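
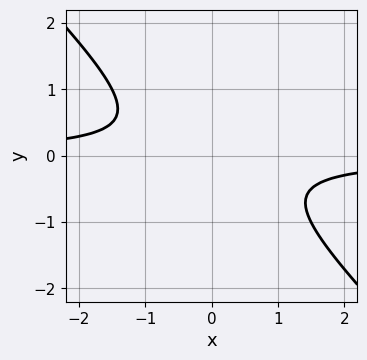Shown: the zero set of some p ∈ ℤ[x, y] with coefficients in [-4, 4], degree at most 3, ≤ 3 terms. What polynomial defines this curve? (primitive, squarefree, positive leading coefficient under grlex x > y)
First, degree: a generic line meets the curve in up to 2 points, so deg p = 2.
Then, observable constraints: the curve avoids every integer x-axis point in the box; it misses every integer gridline on the y-axis.
Finally, the integer polynomial consistent with all of this is the stated p.

2*x*y + 2*y^2 + 1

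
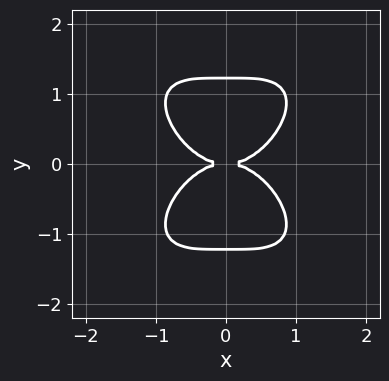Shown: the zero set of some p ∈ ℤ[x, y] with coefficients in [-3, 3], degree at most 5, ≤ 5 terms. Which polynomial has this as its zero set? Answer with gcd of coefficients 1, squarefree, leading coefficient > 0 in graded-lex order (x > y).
The degree is 4 — a generic line meets the curve in up to 4 points.
Symmetries: it's symmetric under y → −y, forcing even powers of y; it's symmetric under x → −x, forcing even powers of x.
From the visible intercepts: one y-axis crossing is at y = 0; it meets the x-axis at x = 0 (among the integer gridlines).
Fitting integer coefficients to these (and the overall shape) gives p.

2*x^4 + 2*y^4 - 3*y^2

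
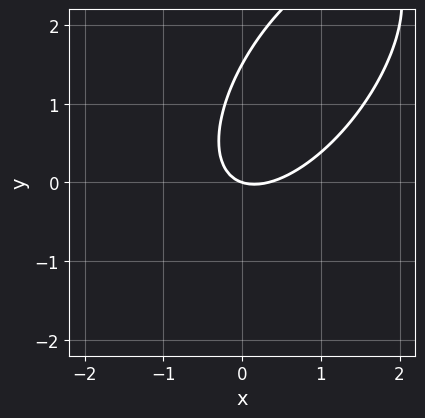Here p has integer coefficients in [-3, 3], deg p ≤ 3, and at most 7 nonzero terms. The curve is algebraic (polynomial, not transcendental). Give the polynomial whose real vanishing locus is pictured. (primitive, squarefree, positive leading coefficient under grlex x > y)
3*x^2 - 3*x*y + 2*y^2 - x - 3*y

deg p = 2.
From the axis intercepts and sections: it meets the y-axis at y = 0 (among the integer gridlines); one x-axis crossing is at x = 0.
Together with the visible shape, these determine p as stated.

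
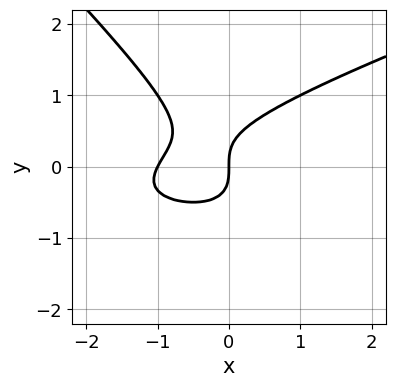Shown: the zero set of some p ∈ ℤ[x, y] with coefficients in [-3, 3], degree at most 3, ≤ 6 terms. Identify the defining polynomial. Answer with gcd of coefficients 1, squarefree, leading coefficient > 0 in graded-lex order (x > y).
x^2*y - 2*x*y^2 - 3*y^3 + 2*x^2 + 2*x

First, the degree is 3 — the shape is more complex than any degree-2 curve.
Then, from the visible intercepts: among the integer gridlines, it crosses the x-axis at x ∈ {-1, 0}; it crosses the y-axis at the gridline y = 0.
Finally, these observations pin down the coefficients.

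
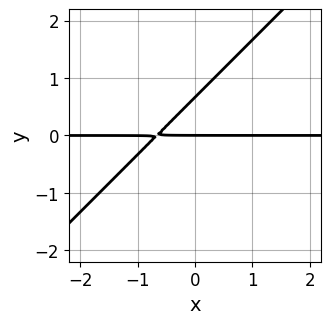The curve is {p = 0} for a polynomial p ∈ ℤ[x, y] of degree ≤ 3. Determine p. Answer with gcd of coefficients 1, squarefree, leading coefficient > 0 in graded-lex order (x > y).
1. Degree: no degree-1 curve has this shape, so deg p = 2.
2. Reading off the gridlines: the visible x-axis segment lies entirely on the curve; it crosses the y-axis at the gridline y = 0.
3. Solving for integer coefficients yields p as stated.

3*x*y - 3*y^2 + 2*y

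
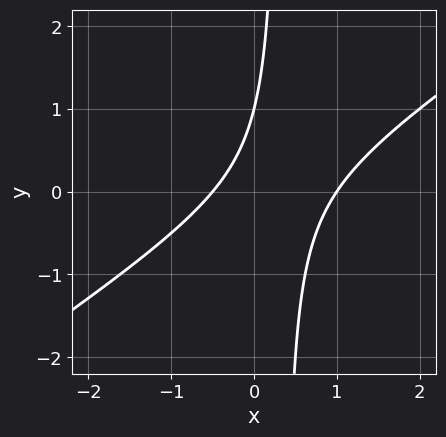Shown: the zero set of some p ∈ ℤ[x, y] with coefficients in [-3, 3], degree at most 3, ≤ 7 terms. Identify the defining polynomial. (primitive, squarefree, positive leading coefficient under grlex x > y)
2*x^2 - 3*x*y - x + y - 1

(a) Degree: no degree-1 curve has this shape, so deg p = 2.
(b) Checking where it meets the axes: it crosses the x-axis at the gridline x = 1; it crosses the y-axis at the gridline y = 1.
(c) Putting this together gives p.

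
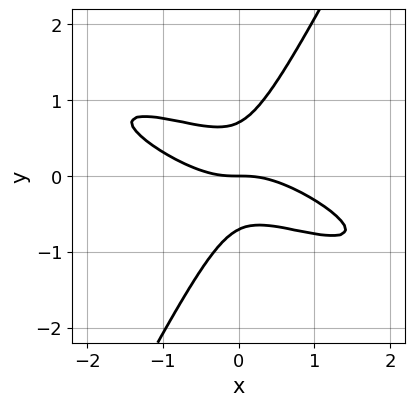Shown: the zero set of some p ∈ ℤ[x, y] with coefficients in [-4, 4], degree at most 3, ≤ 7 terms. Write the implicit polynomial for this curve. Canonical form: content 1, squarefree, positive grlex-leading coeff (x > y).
x^3 + 3*x^2*y + 2*x*y^2 - 2*y^3 + y

First, deg p = 3. A generic line meets the curve in up to 3 points.
Then, checking where it meets the axes: it meets the y-axis at y = 0 (among the integer gridlines); it crosses the x-axis at the gridline x = 0.
Finally, the integer polynomial consistent with all of this is the stated p.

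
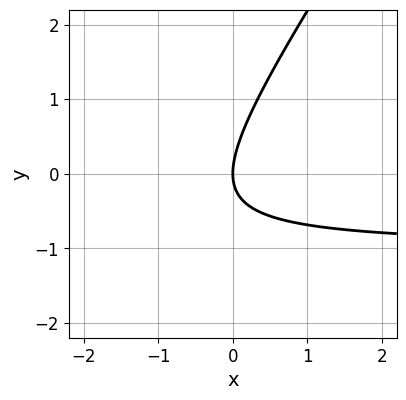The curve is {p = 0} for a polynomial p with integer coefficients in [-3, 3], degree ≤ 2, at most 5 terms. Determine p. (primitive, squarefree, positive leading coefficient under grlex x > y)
3*x*y - 2*y^2 + 3*x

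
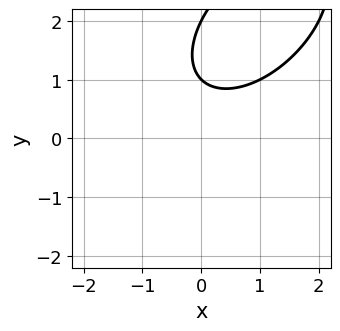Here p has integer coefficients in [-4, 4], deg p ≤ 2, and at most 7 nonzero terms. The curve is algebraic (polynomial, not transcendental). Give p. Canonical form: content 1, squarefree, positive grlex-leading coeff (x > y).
x^2 - x*y + y^2 - 3*y + 2

1. The degree is 2 — a generic line meets the curve in up to 2 points.
2. From the visible intercepts: the y-axis gridline crossings are at y ∈ {1, 2}; no x-intercept at any integer in the box.
3. Putting this together gives p.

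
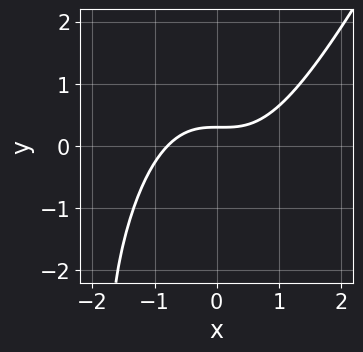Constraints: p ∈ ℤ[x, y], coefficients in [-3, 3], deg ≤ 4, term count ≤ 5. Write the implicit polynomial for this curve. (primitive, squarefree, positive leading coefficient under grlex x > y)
2*x^3 - x^2*y - y^2 - 3*y + 1

The degree is 3 — a generic line meets the curve in up to 3 points.
The integer polynomial consistent with all of this is the stated p.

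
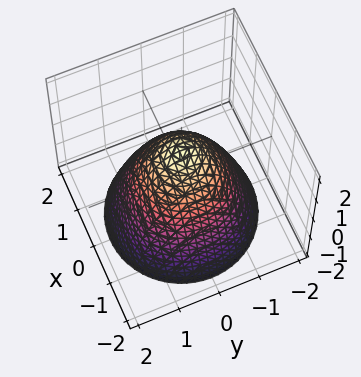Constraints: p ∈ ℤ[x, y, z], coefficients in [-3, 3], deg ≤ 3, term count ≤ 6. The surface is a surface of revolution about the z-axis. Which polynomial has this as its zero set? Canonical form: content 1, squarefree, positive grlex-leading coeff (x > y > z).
x^2 + y^2 + z - 1

First, deg p = 2. A generic line meets the surface in up to 2 points.
Next, symmetries: the z-axis is an axis of rotation, so x and y enter only as x² + y².
Then, from the axis intercepts and sections: among the integer gridlines, it crosses the y-axis at y ∈ {-1, 1}; among the integer gridlines, it crosses the x-axis at x ∈ {-1, 1}.
Finally, solving for integer coefficients yields p as stated. Check: (0, 0, 1) on the z-axis lies on the surface, and p(0, 0, 1) = 0. ✓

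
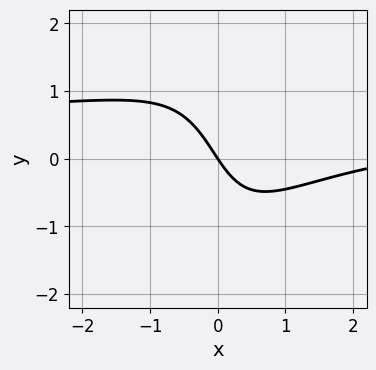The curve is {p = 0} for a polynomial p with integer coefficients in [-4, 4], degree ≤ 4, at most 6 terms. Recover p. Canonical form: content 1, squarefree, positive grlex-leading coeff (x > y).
2*x^2*y - x*y^2 - x^2 + 3*x + 2*y

(a) Degree: the shape is more complex than any degree-2 curve, so deg p = 3.
(b) From the axis intercepts and sections: it meets the x-axis at x = 0 (among the integer gridlines); one y-axis crossing is at y = 0.
(c) Fitting integer coefficients to these (and the overall shape) gives p.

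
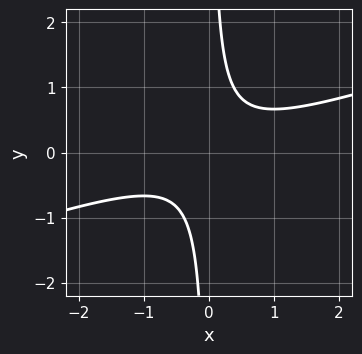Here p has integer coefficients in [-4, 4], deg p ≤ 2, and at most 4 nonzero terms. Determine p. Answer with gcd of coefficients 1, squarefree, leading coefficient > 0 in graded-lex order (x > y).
1. deg p = 2. No degree-1 curve has this shape.
2. Checking where it meets the axes: it misses every integer gridline on the x-axis; no y-intercept at any integer in the box.
3. Putting this together gives p.

x^2 - 3*x*y + 1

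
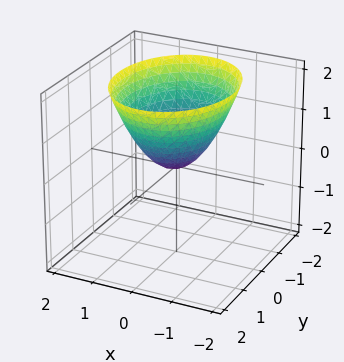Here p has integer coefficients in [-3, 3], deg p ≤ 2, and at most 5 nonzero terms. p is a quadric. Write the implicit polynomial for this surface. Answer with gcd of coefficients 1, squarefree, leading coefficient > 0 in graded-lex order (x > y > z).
First, degree: a paraboloid; a quadric, so deg p = 2.
Then, symmetries: the x ↦ −x reflection is a symmetry, so x appears only in even powers; it's symmetric under y → −y, forcing even powers of y.
Next, reading off the gridlines: it crosses the z-axis at the gridline z = 0; it meets the y-axis at y = 0 (among the integer gridlines).
Finally, solving for integer coefficients yields p as stated.

3*x^2 + 2*y^2 - 3*z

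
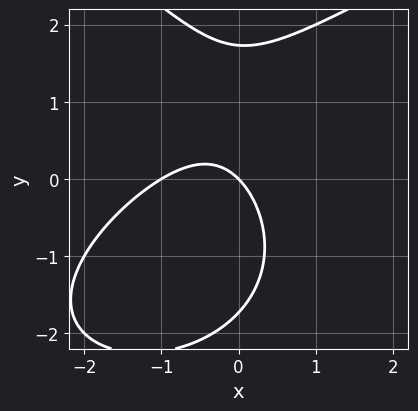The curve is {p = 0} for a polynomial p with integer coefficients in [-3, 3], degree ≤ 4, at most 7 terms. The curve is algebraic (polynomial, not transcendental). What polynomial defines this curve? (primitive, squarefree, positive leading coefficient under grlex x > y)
y^3 - 3*x^2 + 2*x*y - 3*x - 3*y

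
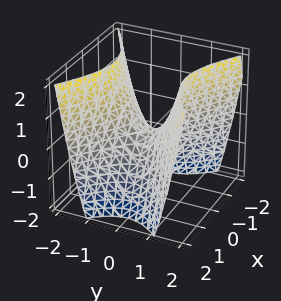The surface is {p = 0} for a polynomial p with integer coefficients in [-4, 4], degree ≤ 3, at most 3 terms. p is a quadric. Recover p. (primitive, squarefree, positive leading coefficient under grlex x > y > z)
(a) The degree is 2 — a saddle surface; a quadric.
(b) Symmetries: it's symmetric under y → −y, forcing even powers of y; mirror symmetry x ↦ −x ⇒ only even powers of x.
(c) Checking where it meets the axes: it meets the x-axis at x = 0 (among the integer gridlines); one y-axis crossing is at y = 0; it meets the z-axis at z = 0 (among the integer gridlines).
(d) These observations pin down the coefficients.

2*x^2 - 3*y^2 + 2*z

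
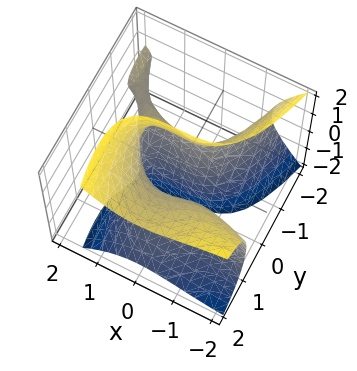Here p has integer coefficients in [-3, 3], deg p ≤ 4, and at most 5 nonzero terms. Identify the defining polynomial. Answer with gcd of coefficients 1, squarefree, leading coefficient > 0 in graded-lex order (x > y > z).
First, deg p = 3. No degree-2 surface has this shape.
Then, checking where it meets the axes: it crosses the x-axis at the gridline x = 1; it misses every integer gridline on the z-axis.
Finally, matching integer coefficients to the picture gives p.

x^3 + 2*x^2*y - 2*y*z^2 + 2*y^2 - 1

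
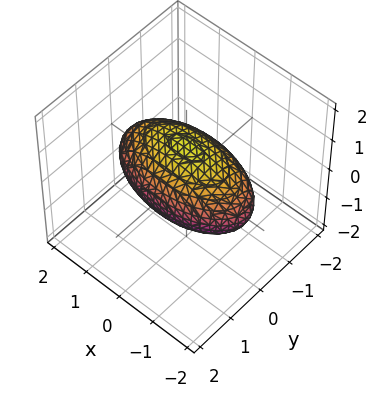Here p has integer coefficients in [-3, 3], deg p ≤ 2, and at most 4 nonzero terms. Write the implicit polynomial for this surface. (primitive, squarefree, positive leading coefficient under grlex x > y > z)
(a) The degree is 2 — bounded and convex; a quadric.
(b) Symmetries: it's symmetric under z → −z, forcing even powers of z; the y ↦ −y reflection is a symmetry, so y appears only in even powers; mirror symmetry x ↦ −x ⇒ only even powers of x.
(c) Reading off the gridlines: among the integer gridlines, it crosses the y-axis at y ∈ {-1, 1}; the z-axis gridline crossings are at z ∈ {-1, 1}.
(d) Assembling these constraints gives the stated polynomial.

x^2 + 3*y^2 + 3*z^2 - 3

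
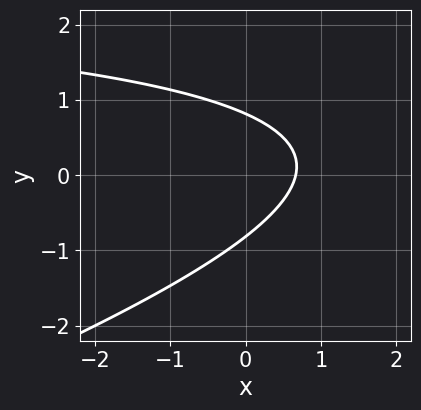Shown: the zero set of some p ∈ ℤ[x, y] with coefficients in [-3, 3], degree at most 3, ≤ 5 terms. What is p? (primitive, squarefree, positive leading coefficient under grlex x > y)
(a) The degree is 2 — no degree-1 curve has this shape.
(b) The integer polynomial consistent with all of this is the stated p.

x*y - 3*y^2 - 3*x + 2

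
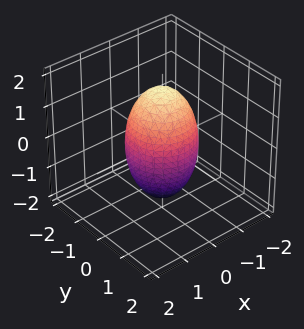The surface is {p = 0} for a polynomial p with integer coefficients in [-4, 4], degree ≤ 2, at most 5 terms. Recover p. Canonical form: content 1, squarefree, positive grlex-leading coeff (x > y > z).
3*x^2 + 3*y^2 + z^2 - 3

The degree is 2 — a closed, bounded, convex surface; a quadric.
Symmetry: every cross-section ⟂ z is a circle, so x, y appear only via x² + y²; mirror symmetry z ↦ −z ⇒ only even powers of z.
From the axis intercepts and sections: the x-axis gridline crossings are at x ∈ {-1, 1}; a circular section at z = -1 has radius between 0 and 1.
The integer polynomial consistent with all of this is the stated p. Check: (0, -1, 0) on the y-axis lies on the surface, and p(0, -1, 0) = 0. ✓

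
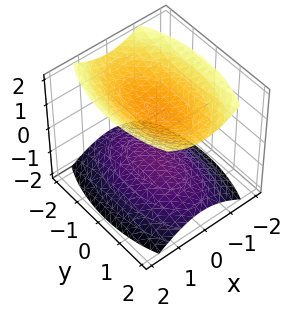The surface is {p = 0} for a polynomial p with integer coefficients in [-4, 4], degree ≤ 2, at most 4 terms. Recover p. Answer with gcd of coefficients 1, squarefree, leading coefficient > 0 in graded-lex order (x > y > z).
3*x^2 + y^2 - 3*z^2 + 3

The picture has 2 separate pieces. They look like related sheets of one shape, so recover p as a whole.
The degree is 2 — two separate bowl-shaped sheets opening away from each other; a quadric.
Symmetries: it's symmetric under y → −y, forcing even powers of y; it's symmetric under z → −z, forcing even powers of z; it's symmetric under x → −x, forcing even powers of x.
Reading off the gridlines: no x-intercept at any integer in the box; no y-intercept at any integer in the box; among the integer gridlines, it crosses the z-axis at z ∈ {-1, 1}.
The integer polynomial consistent with all of this is the stated p.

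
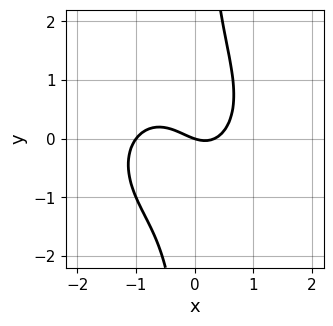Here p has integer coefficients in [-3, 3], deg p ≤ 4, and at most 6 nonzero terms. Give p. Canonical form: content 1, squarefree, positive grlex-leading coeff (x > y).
(a) deg p = 3. A generic line meets the curve in up to 3 points.
(b) From the visible intercepts: the x-axis gridline crossings are at x ∈ {-1, 0}; one y-axis crossing is at y = 0.
(c) The integer polynomial consistent with all of this is the stated p.

3*x^3 + 3*x*y^2 + 2*x^2 - x - 3*y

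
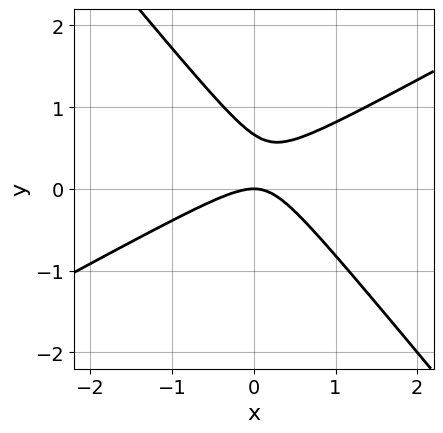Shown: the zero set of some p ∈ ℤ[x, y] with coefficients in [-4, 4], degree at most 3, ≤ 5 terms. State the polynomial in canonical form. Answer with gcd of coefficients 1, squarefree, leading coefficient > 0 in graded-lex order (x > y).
2*x^2 - 2*x*y - 3*y^2 + 2*y

First, deg p = 2.
Next, from the axis intercepts and sections: it meets the x-axis at x = 0 (among the integer gridlines); one y-axis crossing is at y = 0.
Finally, these observations pin down the coefficients.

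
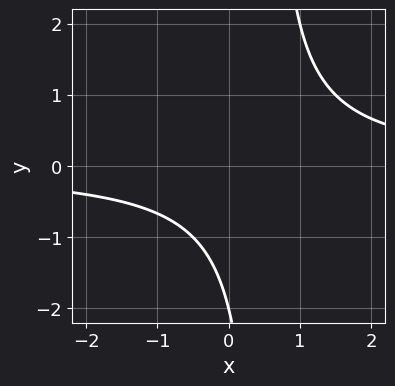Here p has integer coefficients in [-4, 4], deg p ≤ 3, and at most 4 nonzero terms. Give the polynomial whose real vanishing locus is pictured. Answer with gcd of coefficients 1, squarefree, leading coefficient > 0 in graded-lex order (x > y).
1. Degree: a generic line meets the curve in up to 2 points, so deg p = 2.
2. Against the integer gridlines: it misses every integer gridline on the x-axis; it crosses the y-axis at the gridline y = -2.
3. Assembling these constraints gives the stated polynomial.

2*x*y - y - 2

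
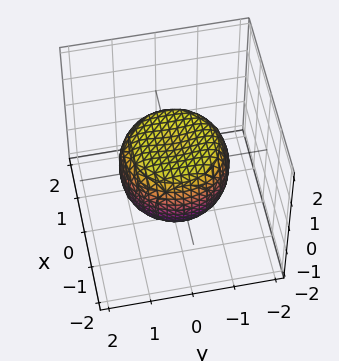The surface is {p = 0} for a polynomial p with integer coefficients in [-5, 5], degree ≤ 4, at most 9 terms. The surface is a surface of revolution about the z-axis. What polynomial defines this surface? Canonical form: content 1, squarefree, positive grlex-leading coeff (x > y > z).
2*x^4 + 4*x^2*y^2 + 2*y^4 - 2*x^2 - 2*y^2 + 3*z^2 - 2

(a) deg p = 4. The shape is more complex than any degree-3 surface.
(b) Symmetries: rotational symmetry about the z-axis ⇒ p depends on x, y only through x² + y².
(c) Observable constraints: a circular section at z = 0 has radius between 1 and 2.
(d) The integer polynomial consistent with all of this is the stated p.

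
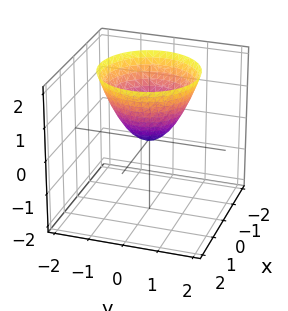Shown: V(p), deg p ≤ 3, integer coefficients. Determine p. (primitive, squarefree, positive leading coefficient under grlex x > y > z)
x^2 + y^2 - z

1. Degree: a single bowl opening along one axis; a quadric, so deg p = 2.
2. Symmetries: rotational symmetry about the z-axis ⇒ p depends on x, y only through x² + y².
3. From the visible intercepts: one z-axis crossing is at z = 0; it crosses the y-axis at the gridline y = 0.
4. These observations pin down the coefficients.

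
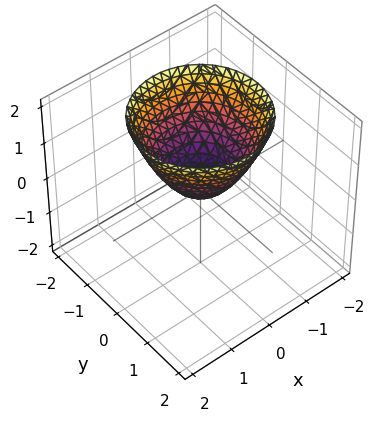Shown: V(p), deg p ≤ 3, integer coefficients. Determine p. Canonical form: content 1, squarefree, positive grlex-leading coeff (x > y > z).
x^2 + y^2 - z

First, deg p = 2. A paraboloid; a quadric.
Then, symmetries: the z-axis is an axis of rotation, so x and y enter only as x² + y².
Next, from the visible intercepts: a circular section at z = 2 has radius between 1 and 2; it meets the z-axis at z = 0 (among the integer gridlines); it crosses the y-axis at the gridline y = 0.
Finally, the integer polynomial consistent with all of this is the stated p.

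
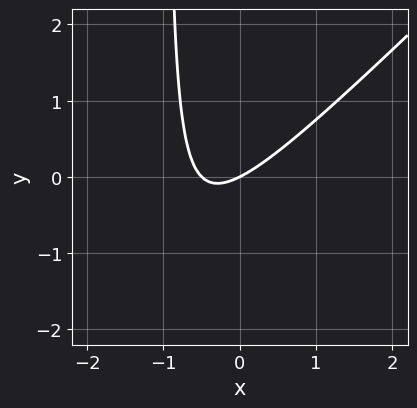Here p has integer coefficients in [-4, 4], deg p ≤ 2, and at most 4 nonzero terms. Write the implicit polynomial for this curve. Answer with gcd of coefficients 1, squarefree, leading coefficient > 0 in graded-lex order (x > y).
2*x^2 - 2*x*y + x - 2*y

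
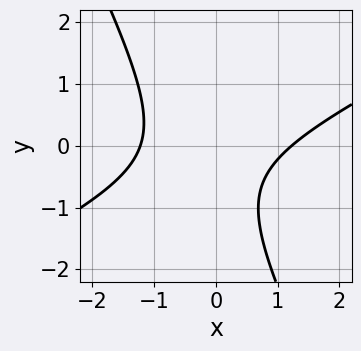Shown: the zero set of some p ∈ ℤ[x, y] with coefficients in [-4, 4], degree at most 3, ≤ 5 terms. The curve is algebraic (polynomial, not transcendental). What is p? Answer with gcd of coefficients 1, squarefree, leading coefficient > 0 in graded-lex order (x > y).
2*x^2 - 3*x*y - 2*y^2 - 2*y - 3

1. Degree: the shape is more complex than any degree-1 curve, so deg p = 2.
2. From the axis intercepts and sections: it misses every integer gridline on the y-axis.
3. These observations pin down the coefficients.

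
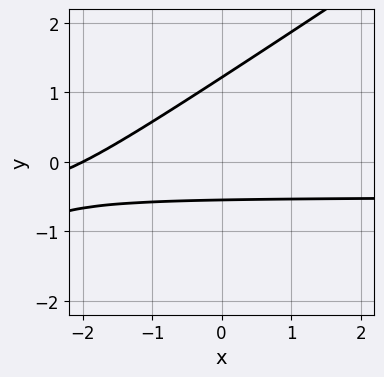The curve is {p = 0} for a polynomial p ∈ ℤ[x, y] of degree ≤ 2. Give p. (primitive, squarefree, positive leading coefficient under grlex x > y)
1. The degree is 2 — a generic line meets the curve in up to 2 points.
2. From the axis intercepts and sections: it meets the x-axis at x = -2 (among the integer gridlines).
3. Putting this together gives p.

2*x*y - 3*y^2 + x + 2*y + 2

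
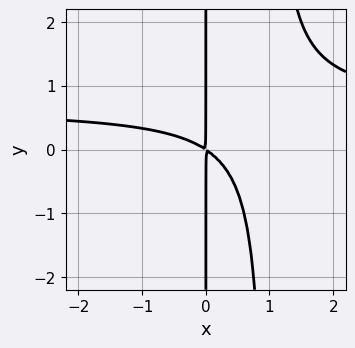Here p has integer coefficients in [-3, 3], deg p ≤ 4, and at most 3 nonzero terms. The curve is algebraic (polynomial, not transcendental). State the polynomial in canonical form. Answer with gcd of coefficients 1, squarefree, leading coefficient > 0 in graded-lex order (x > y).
(a) The degree is 3 — the shape is more complex than any degree-2 curve.
(b) Checking where it meets the axes: every point of the y-axis in the box is on the curve.
(c) Matching integer coefficients to the picture gives p.

3*x^2*y - 2*x^2 - 3*x*y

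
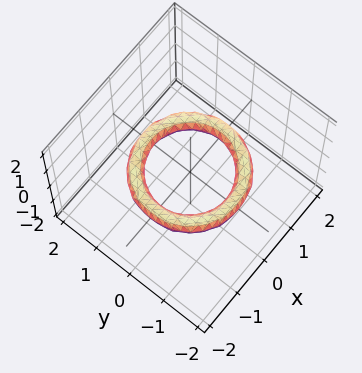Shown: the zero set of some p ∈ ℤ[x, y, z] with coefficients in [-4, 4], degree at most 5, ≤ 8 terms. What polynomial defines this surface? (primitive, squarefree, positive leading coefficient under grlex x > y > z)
x^4 + 2*x^2*y^2 + y^4 - 3*x^2 - 3*y^2 + 3*z^2 + 2

First, degree: the shape is more complex than any degree-3 surface, so deg p = 4.
Then, symmetry: the surface is invariant under rotation about z: p = q(x² + y², z).
Then, reading off the gridlines: among the integer gridlines, it crosses the x-axis at x ∈ {-1, 1}; the surface avoids every integer z-axis point in the box; the y-axis gridline crossings are at y ∈ {-1, 1}; a circular section at z = 0 has radius exactly 1.
Finally, matching integer coefficients to the picture gives p.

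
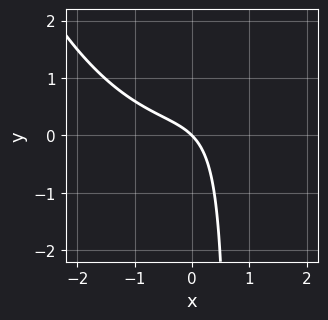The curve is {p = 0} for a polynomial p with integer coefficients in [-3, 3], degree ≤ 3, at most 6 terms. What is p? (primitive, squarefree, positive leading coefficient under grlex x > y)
(a) The degree is 3 — the shape is more complex than any degree-2 curve.
(b) Reading off the gridlines: it crosses the y-axis at the gridline y = 0; one x-axis crossing is at x = 0.
(c) The integer polynomial consistent with all of this is the stated p.

x^3 - 3*x*y + 2*x + 2*y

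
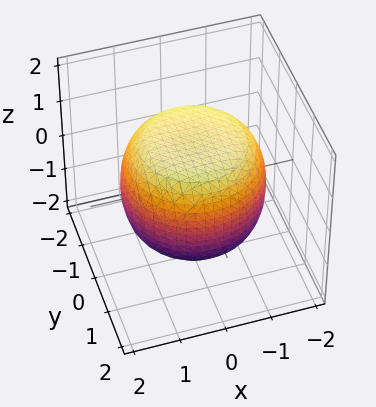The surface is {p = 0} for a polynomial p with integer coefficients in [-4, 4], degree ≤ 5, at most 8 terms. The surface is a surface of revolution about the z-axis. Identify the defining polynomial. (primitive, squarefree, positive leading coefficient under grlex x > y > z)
x^4 + 2*x^2*y^2 + y^4 - x^2 - y^2 + 2*z^2 - 3

(a) deg p = 4.
(b) By symmetry, every cross-section ⟂ z is a circle, so x, y appear only via x² + y².
(c) Checking where it meets the axes: a circular section at z = -1 has radius between 1 and 2.
(d) Together with the visible shape, these determine p as stated.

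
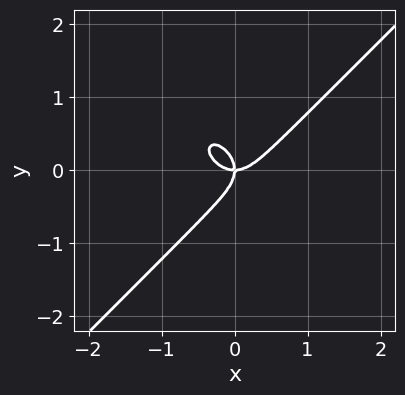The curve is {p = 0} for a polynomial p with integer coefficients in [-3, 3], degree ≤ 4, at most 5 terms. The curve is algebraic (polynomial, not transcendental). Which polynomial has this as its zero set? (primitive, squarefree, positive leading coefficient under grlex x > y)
3*x^3 - 3*y^3 - 2*x*y

deg p = 3.
From the visible intercepts: it meets the y-axis at y = 0 (among the integer gridlines); it meets the x-axis at x = 0 (among the integer gridlines).
Assembling these constraints gives the stated polynomial.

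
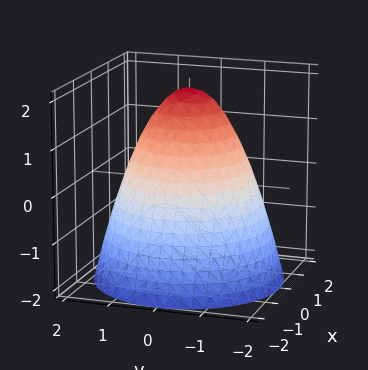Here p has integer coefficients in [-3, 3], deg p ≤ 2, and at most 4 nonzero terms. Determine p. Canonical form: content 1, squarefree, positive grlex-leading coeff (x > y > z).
x^2 + y^2 + z - 2

1. deg p = 2. No degree-1 surface has this shape.
2. By symmetry, the z-axis is an axis of rotation, so x and y enter only as x² + y².
3. Checking where it meets the axes: one z-axis crossing is at z = 2; a circular section at z = 1 has radius exactly 1.
4. Fitting integer coefficients to these (and the overall shape) gives p.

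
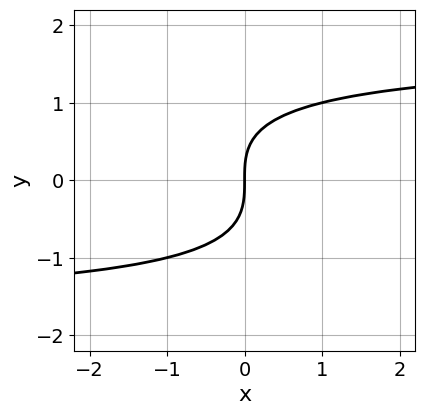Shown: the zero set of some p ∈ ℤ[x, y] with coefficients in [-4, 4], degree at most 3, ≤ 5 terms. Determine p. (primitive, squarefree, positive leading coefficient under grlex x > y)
x*y^2 + 2*y^3 - 3*x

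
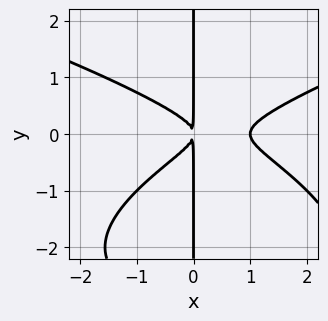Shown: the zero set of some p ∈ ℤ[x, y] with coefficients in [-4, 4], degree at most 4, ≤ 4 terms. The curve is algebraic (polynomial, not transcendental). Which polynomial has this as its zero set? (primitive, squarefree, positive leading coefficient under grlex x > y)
x*y^3 - x^3 + 3*x*y^2 + x^2

(a) The degree is 4 — a generic line meets the curve in up to 4 points.
(b) Observable constraints: it crosses the x-axis at the gridline x = 1; the visible y-axis segment lies entirely on the curve.
(c) Matching integer coefficients to the picture gives p.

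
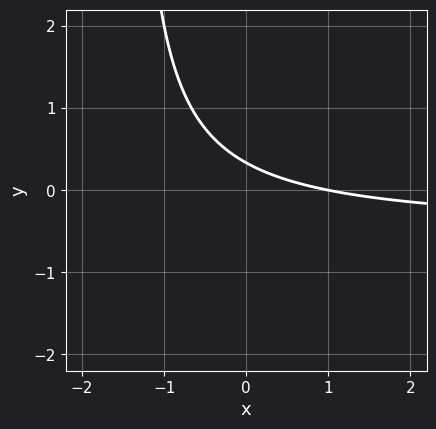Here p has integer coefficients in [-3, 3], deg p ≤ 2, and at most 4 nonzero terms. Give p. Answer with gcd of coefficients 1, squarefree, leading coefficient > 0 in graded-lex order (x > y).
deg p = 2. No degree-1 curve has this shape.
Against the integer gridlines: it meets the x-axis at x = 1 (among the integer gridlines).
Putting this together gives p.

2*x*y + x + 3*y - 1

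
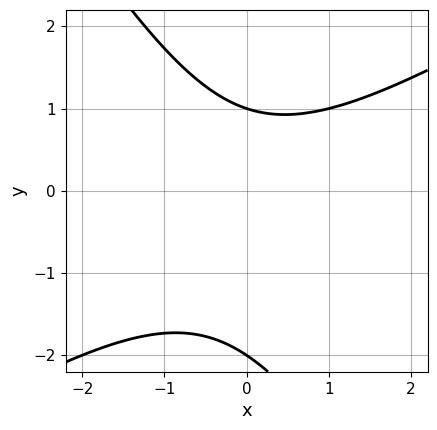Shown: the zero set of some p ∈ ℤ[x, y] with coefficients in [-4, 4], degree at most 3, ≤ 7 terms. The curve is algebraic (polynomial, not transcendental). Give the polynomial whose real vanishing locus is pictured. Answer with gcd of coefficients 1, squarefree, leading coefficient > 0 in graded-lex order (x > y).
First, the degree is 2 — the shape is more complex than any degree-1 curve.
Then, against the integer gridlines: among the integer gridlines, it crosses the y-axis at y ∈ {-2, 1}; no x-intercept at any integer in the box.
Finally, these observations pin down the coefficients.

x^2 - x*y - y^2 - y + 2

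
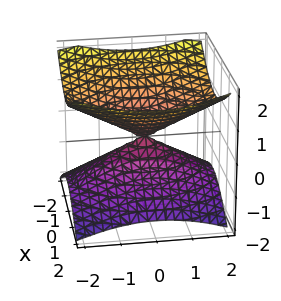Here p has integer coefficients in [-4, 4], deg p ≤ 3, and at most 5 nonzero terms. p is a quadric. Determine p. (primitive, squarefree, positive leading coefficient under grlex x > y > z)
First, degree: a double cone through the origin; a quadric, so deg p = 2.
Then, symmetries: it's symmetric under x → −x, forcing even powers of x; mirror symmetry y ↦ −y ⇒ only even powers of y; mirror symmetry z ↦ −z ⇒ only even powers of z.
Next, reading off the gridlines: it meets the z-axis at z = 0 (among the integer gridlines); one y-axis crossing is at y = 0.
Finally, together with the visible shape, these determine p as stated.

2*x^2 + y^2 - 3*z^2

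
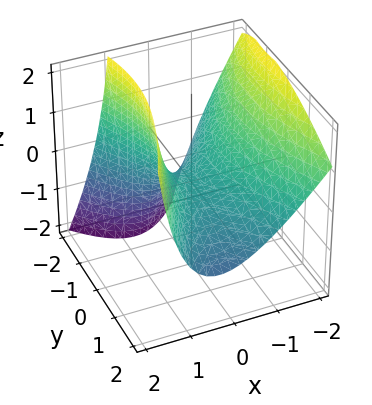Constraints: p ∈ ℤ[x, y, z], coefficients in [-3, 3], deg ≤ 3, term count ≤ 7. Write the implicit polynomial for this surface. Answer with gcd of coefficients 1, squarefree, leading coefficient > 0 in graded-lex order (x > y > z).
3*x^2 + 2*x*z - y^2 - y*z - 3*z

First, deg p = 2. A generic line meets the surface in up to 2 points.
Next, checking where it meets the axes: it meets the x-axis at x = 0 (among the integer gridlines); it meets the y-axis at y = 0 (among the integer gridlines).
Finally, the integer polynomial consistent with all of this is the stated p.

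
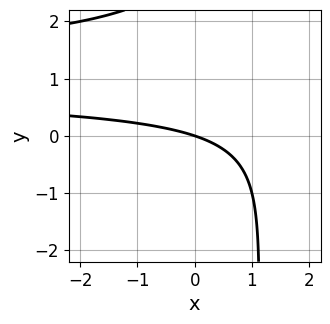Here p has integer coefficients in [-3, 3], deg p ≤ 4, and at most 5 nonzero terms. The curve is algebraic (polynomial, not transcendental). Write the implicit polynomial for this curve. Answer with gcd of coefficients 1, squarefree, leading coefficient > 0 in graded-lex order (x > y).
First, deg p = 3. The shape is more complex than any degree-2 curve.
Next, against the integer gridlines: one y-axis crossing is at y = 0; it crosses the x-axis at the gridline x = 0.
Finally, the integer polynomial consistent with all of this is the stated p.

x*y^2 - 2*x*y - y^2 + x + 3*y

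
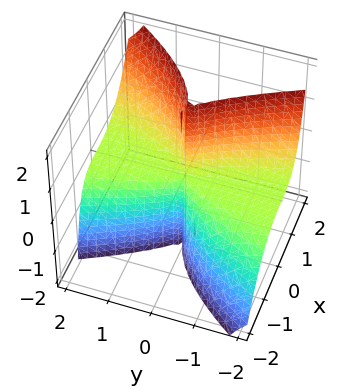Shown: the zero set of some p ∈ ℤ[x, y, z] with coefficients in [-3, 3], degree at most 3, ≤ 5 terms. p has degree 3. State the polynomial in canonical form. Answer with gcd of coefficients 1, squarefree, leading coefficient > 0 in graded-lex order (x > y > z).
3*x^3 - 2*x*y*z - 2*y^2*z

First, deg p = 3. No degree-2 surface has this shape.
Then, from the visible intercepts: it crosses the x-axis at the gridline x = 0; the visible y-axis segment lies entirely on the surface.
Finally, assembling these constraints gives the stated polynomial. Check: (0, 0, 2) on the z-axis lies on the surface, and p(0, 0, 2) = 0. ✓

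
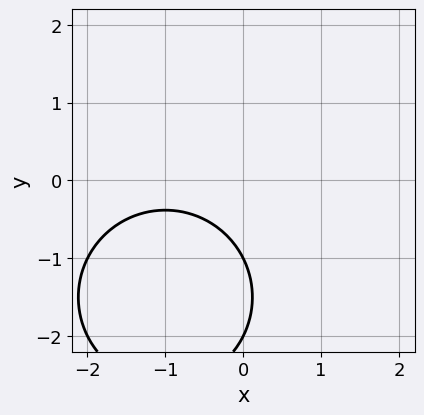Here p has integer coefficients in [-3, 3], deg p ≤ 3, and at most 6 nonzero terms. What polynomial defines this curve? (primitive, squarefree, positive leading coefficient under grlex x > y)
x^2 + y^2 + 2*x + 3*y + 2

(a) Degree: the shape is more complex than any degree-1 curve, so deg p = 2.
(b) From the axis intercepts and sections: the curve avoids every integer x-axis point in the box; among the integer gridlines, it crosses the y-axis at y ∈ {-2, -1}.
(c) Matching integer coefficients to the picture gives p.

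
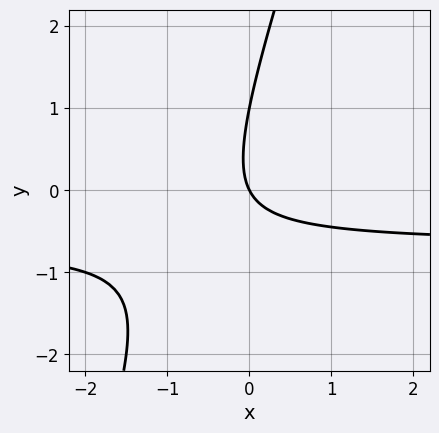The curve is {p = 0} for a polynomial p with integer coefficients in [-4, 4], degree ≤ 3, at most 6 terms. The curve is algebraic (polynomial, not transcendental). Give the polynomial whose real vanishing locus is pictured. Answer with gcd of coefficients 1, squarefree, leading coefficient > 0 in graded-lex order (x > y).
(a) deg p = 2. A generic line meets the curve in up to 2 points.
(b) From the visible intercepts: one x-axis crossing is at x = 0; the y-axis gridline crossings are at y ∈ {0, 1}.
(c) These observations pin down the coefficients.

3*x*y - y^2 + 2*x + y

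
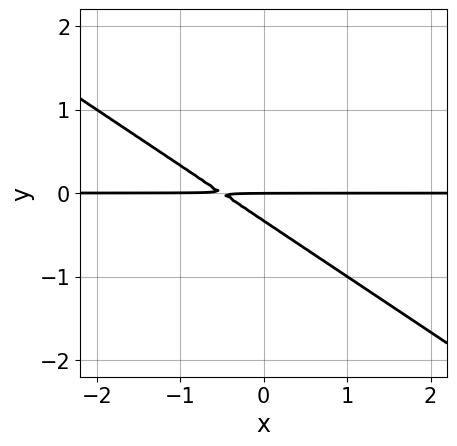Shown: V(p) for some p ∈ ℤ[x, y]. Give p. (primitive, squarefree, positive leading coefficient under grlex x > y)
The degree is 2 — the shape is more complex than any degree-1 curve.
Against the integer gridlines: every point of the x-axis in the box is on the curve; it meets the y-axis at y = 0 (among the integer gridlines).
Putting this together gives p.

2*x*y + 3*y^2 + y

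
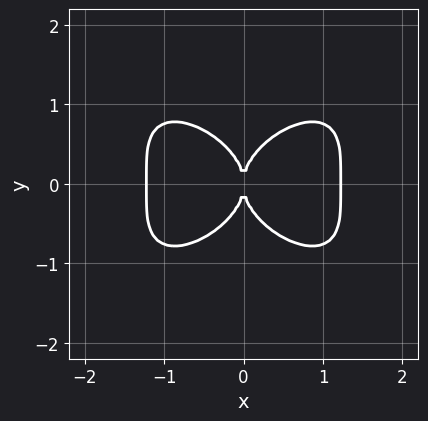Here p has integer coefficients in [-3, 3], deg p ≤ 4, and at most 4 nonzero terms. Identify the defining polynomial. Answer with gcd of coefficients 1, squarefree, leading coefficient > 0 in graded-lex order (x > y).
The degree is 4 — a generic line meets the curve in up to 4 points.
Symmetries: it's symmetric under x → −x, forcing even powers of x; mirror symmetry y ↦ −y ⇒ only even powers of y.
Against the integer gridlines: it meets the y-axis at y = 0 (among the integer gridlines); it meets the x-axis at x = 0 (among the integer gridlines).
Fitting integer coefficients to these (and the overall shape) gives p.

2*x^4 + 3*y^4 - 3*x^2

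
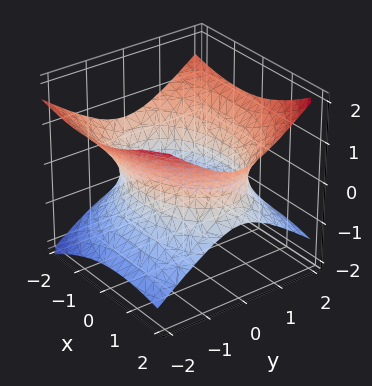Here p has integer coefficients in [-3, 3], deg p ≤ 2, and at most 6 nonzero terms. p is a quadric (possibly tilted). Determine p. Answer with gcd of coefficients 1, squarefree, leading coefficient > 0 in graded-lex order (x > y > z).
(a) deg p = 2.
(b) Against the integer gridlines: the surface avoids every integer z-axis point in the box.
(c) The integer polynomial consistent with all of this is the stated p.

x^2 + x*z + 2*y^2 - 3*z^2 - 3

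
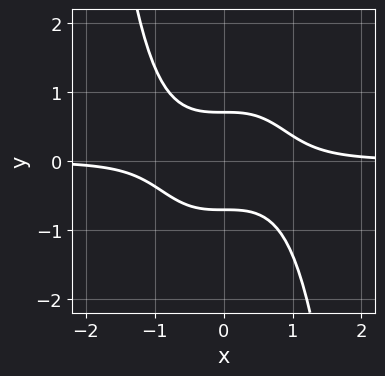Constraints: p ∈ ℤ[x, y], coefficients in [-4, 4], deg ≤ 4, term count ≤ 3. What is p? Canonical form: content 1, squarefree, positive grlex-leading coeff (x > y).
2*x^3*y + 2*y^2 - 1

First, deg p = 4. No degree-3 curve has this shape.
Next, observable constraints: it misses every integer gridline on the x-axis.
Finally, the integer polynomial consistent with all of this is the stated p.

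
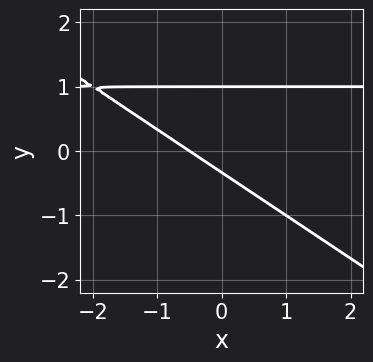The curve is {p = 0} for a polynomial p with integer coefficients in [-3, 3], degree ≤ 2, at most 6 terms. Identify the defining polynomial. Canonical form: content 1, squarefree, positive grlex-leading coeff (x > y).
(a) The degree is 2 — a generic line meets the curve in up to 2 points.
(b) From the axis intercepts and sections: it crosses the y-axis at the gridline y = 1.
(c) Together with the visible shape, these determine p as stated.

2*x*y + 3*y^2 - 2*x - 2*y - 1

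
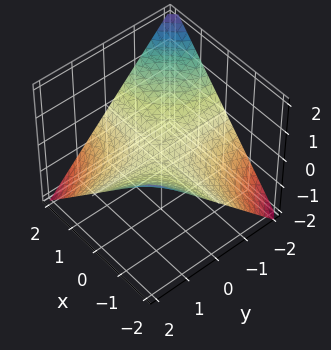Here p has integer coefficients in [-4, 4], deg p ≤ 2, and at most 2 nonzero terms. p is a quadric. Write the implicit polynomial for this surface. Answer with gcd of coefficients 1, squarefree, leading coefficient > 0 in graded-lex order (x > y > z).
First, deg p = 2. A saddle surface; a quadric.
Then, from the axis intercepts and sections: it crosses the z-axis at the gridline z = 0; every point of the y-axis in the box is on the surface.
Finally, assembling these constraints gives the stated polynomial. Check: (1, 0, 0) on the x-axis lies on the surface, and p(1, 0, 0) = 0. ✓

x*y + 2*z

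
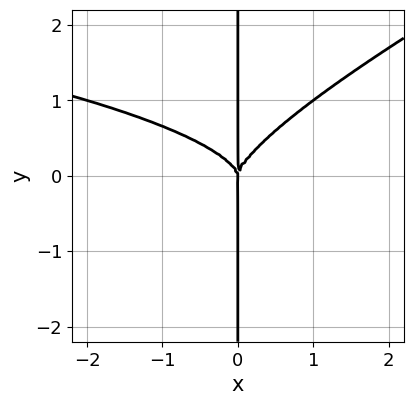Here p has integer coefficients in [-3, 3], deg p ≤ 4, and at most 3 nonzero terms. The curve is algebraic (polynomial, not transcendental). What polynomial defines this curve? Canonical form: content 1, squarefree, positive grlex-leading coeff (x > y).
x^2*y^2 - 2*x*y^3 + x^3

First, the degree is 4 — the shape is more complex than any degree-3 curve.
Next, observable constraints: it meets the x-axis at x = 0 (among the integer gridlines); every point of the y-axis in the box is on the curve.
Finally, matching integer coefficients to the picture gives p.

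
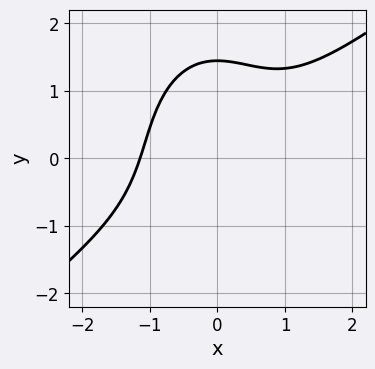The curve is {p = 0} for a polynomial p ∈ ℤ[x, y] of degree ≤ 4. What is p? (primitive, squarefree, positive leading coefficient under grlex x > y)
(a) The degree is 3 — a generic line meets the curve in up to 3 points.
(b) Matching integer coefficients to the picture gives p.

2*x^3 - 2*x^2*y - y^3 + 3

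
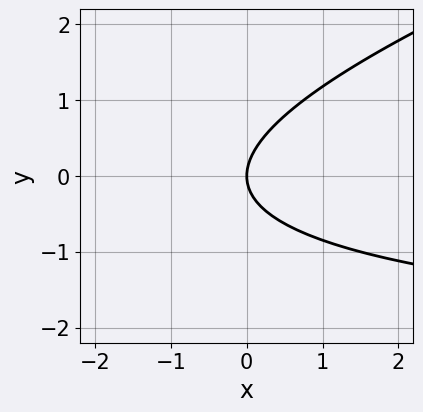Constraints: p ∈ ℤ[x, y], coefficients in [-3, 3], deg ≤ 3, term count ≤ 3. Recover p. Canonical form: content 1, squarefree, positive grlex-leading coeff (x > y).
(a) Degree: the shape is more complex than any degree-1 curve, so deg p = 2.
(b) Reading off the gridlines: it meets the y-axis at y = 0 (among the integer gridlines); one x-axis crossing is at x = 0.
(c) Solving for integer coefficients yields p as stated.

x*y - 3*y^2 + 3*x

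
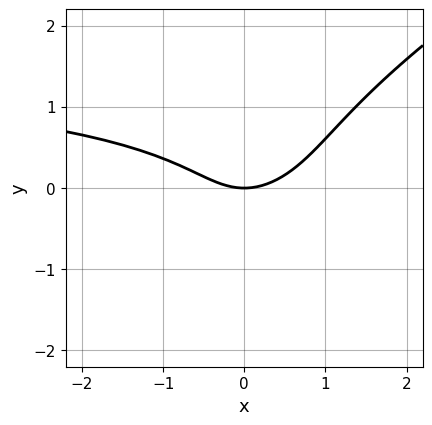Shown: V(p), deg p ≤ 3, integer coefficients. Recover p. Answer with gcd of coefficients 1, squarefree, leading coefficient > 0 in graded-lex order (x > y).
First, deg p = 3. A generic line meets the curve in up to 3 points.
Then, from the axis intercepts and sections: it meets the y-axis at y = 0 (among the integer gridlines); it meets the x-axis at x = 0 (among the integer gridlines).
Finally, assembling these constraints gives the stated polynomial.

x^2*y - 3*x*y^2 + 3*y^3 - 2*x^2 + 3*y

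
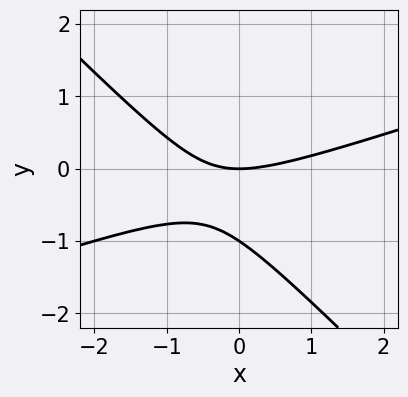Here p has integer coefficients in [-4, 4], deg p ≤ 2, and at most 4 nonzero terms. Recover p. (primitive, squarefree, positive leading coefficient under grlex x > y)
(a) deg p = 2. No degree-1 curve has this shape.
(b) From the visible intercepts: the y-axis gridline crossings are at y ∈ {-1, 0}; it meets the x-axis at x = 0 (among the integer gridlines).
(c) The integer polynomial consistent with all of this is the stated p.

x^2 - 2*x*y - 3*y^2 - 3*y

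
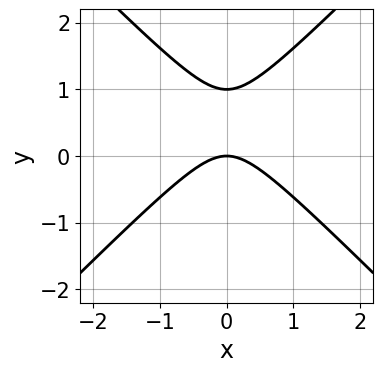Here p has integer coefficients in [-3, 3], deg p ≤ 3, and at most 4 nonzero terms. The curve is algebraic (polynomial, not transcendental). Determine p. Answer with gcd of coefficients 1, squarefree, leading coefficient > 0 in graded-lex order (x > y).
x^2 - y^2 + y

(a) deg p = 2. The shape is more complex than any degree-1 curve.
(b) Symmetries: mirror symmetry x ↦ −x ⇒ only even powers of x.
(c) Against the integer gridlines: it meets the x-axis at x = 0 (among the integer gridlines); the y-axis gridline crossings are at y ∈ {0, 1}.
(d) Together with the visible shape, these determine p as stated.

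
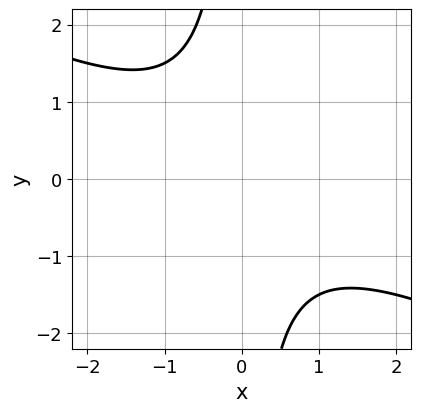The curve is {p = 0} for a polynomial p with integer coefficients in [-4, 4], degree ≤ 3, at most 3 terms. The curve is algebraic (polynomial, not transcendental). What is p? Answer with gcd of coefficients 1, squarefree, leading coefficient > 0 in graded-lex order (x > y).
First, deg p = 2. A generic line meets the curve in up to 2 points.
Next, against the integer gridlines: it misses every integer gridline on the x-axis; the curve avoids every integer y-axis point in the box.
Finally, assembling these constraints gives the stated polynomial.

x^2 + 2*x*y + 2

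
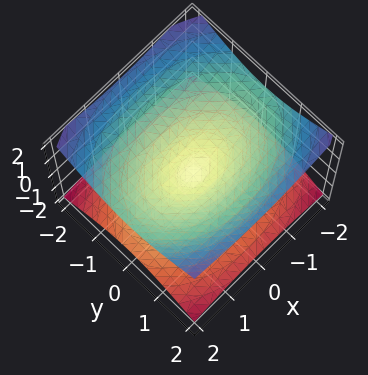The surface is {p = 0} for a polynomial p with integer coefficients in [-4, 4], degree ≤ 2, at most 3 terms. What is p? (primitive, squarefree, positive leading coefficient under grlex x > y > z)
x^2 + 2*y^2 - 3*z^2

First, the degree is 2 — a double cone through the origin; a quadric.
Next, symmetries: it's symmetric under z → −z, forcing even powers of z; it's symmetric under x → −x, forcing even powers of x; mirror symmetry y ↦ −y ⇒ only even powers of y.
Next, from the visible intercepts: it crosses the y-axis at the gridline y = 0; one z-axis crossing is at z = 0; it meets the x-axis at x = 0 (among the integer gridlines).
Finally, matching integer coefficients to the picture gives p.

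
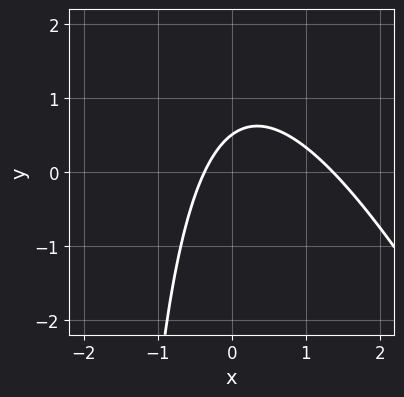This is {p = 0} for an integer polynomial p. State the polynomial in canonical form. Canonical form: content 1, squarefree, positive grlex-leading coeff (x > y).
1. The degree is 2 — a generic line meets the curve in up to 2 points.
2. Putting this together gives p.

2*x^2 + x*y - 2*x + 2*y - 1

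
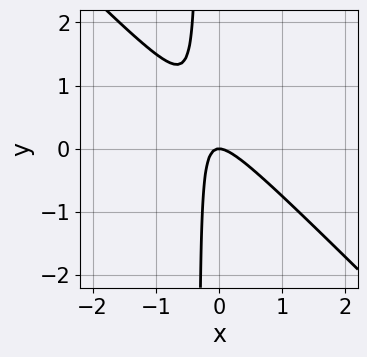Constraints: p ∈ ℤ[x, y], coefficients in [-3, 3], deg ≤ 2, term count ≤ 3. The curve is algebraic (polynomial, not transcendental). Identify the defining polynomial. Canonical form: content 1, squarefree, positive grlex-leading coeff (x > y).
3*x^2 + 3*x*y + y

(a) Degree: the shape is more complex than any degree-1 curve, so deg p = 2.
(b) From the visible intercepts: one x-axis crossing is at x = 0; it crosses the y-axis at the gridline y = 0.
(c) Matching integer coefficients to the picture gives p.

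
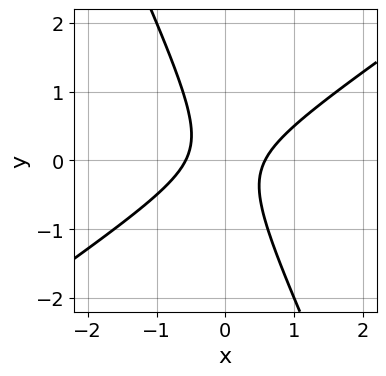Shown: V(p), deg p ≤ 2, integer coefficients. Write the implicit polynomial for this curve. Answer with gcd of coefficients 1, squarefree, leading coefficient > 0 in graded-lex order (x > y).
3*x^2 - 3*x*y - 2*y^2 - 1

1. Degree: the shape is more complex than any degree-1 curve, so deg p = 2.
2. Against the integer gridlines: it misses every integer gridline on the y-axis.
3. Together with the visible shape, these determine p as stated.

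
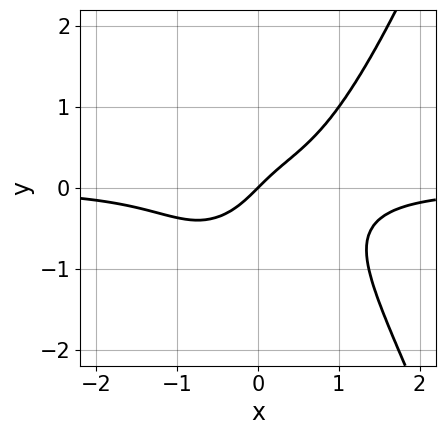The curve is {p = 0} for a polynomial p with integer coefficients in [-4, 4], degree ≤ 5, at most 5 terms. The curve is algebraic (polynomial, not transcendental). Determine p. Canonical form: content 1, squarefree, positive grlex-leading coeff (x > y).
First, the degree is 4 — a generic line meets the curve in up to 4 points.
Then, checking where it meets the axes: it meets the y-axis at y = 0 (among the integer gridlines); it meets the x-axis at x = 0 (among the integer gridlines).
Finally, fitting integer coefficients to these (and the overall shape) gives p.

3*x^3*y - 3*y^3 + 2*x - 2*y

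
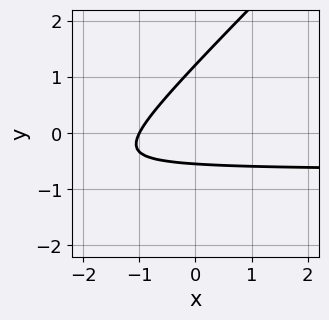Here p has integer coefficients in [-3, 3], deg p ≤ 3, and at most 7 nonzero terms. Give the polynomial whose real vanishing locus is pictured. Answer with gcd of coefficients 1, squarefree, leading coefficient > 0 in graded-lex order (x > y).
3*x*y - 3*y^2 + 2*x + 2*y + 2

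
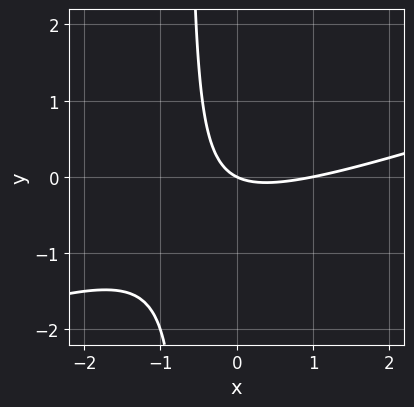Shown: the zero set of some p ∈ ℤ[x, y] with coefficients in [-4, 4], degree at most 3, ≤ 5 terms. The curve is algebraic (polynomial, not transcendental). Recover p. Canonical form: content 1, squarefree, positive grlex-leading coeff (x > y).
x^2 - 3*x*y - x - 2*y

The degree is 2 — a generic line meets the curve in up to 2 points.
Checking where it meets the axes: among the integer gridlines, it crosses the x-axis at x ∈ {0, 1}; it meets the y-axis at y = 0 (among the integer gridlines).
Solving for integer coefficients yields p as stated.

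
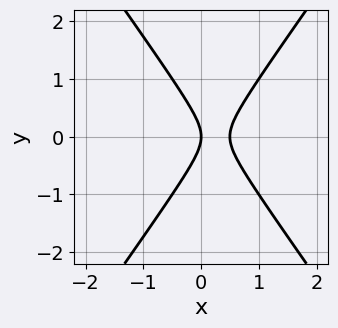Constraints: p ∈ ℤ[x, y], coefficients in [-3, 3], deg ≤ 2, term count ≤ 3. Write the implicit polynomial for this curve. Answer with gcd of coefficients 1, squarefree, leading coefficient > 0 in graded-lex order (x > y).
1. Degree: no degree-1 curve has this shape, so deg p = 2.
2. Symmetries: the y ↦ −y reflection is a symmetry, so y appears only in even powers.
3. Reading off the gridlines: it meets the y-axis at y = 0 (among the integer gridlines); it crosses the x-axis at the gridline x = 0.
4. Assembling these constraints gives the stated polynomial.

2*x^2 - y^2 - x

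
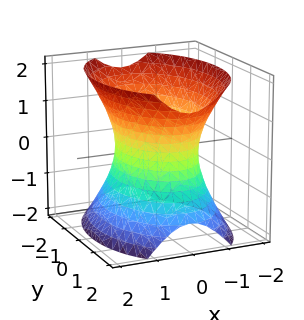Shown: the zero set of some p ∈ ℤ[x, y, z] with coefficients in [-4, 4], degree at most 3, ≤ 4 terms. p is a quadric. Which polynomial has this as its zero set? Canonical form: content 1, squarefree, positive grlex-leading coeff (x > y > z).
2*x^2 + y^2 - z^2 - 2

First, degree: an hourglass — one-sheet hyperboloid; a quadric, so deg p = 2.
Next, symmetries: it's symmetric under z → −z, forcing even powers of z; it's symmetric under x → −x, forcing even powers of x; the y ↦ −y reflection is a symmetry, so y appears only in even powers.
Next, observable constraints: among the integer gridlines, it crosses the x-axis at x ∈ {-1, 1}; the surface avoids every integer z-axis point in the box.
Finally, putting this together gives p.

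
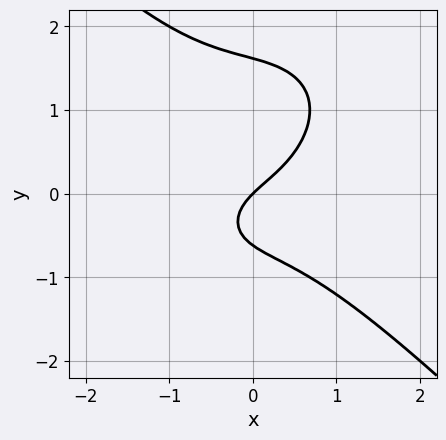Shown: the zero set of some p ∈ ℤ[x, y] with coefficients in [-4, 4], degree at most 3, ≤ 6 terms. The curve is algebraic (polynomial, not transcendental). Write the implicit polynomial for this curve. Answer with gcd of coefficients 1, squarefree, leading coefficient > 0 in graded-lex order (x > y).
1. The degree is 3 — no degree-2 curve has this shape.
2. Observable constraints: it crosses the x-axis at the gridline x = 0; it crosses the y-axis at the gridline y = 0.
3. Assembling these constraints gives the stated polynomial.

x^3 + y^3 - y^2 + x - y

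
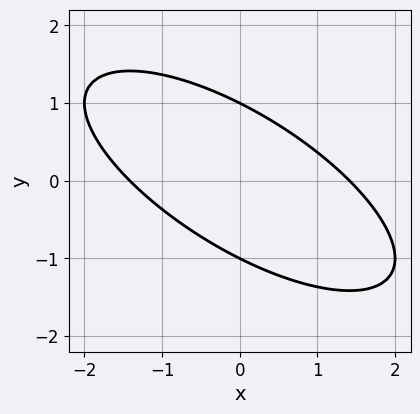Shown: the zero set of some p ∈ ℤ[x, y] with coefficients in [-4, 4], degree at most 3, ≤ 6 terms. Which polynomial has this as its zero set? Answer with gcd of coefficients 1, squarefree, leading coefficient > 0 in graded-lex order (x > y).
deg p = 2.
Reading off the gridlines: among the integer gridlines, it crosses the y-axis at y ∈ {-1, 1}.
Together with the visible shape, these determine p as stated.

x^2 + 2*x*y + 2*y^2 - 2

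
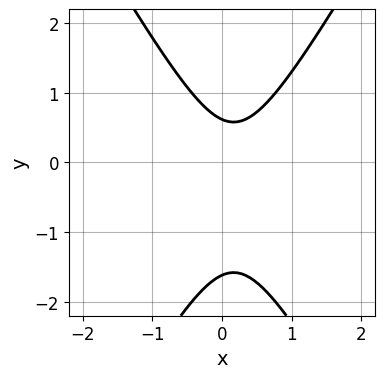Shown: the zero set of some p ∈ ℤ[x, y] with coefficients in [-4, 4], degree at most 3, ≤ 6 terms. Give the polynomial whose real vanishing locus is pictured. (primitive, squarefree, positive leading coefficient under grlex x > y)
First, the degree is 2 — a generic line meets the curve in up to 2 points.
Then, against the integer gridlines: it misses every integer gridline on the x-axis.
Finally, solving for integer coefficients yields p as stated.

3*x^2 - y^2 - x - y + 1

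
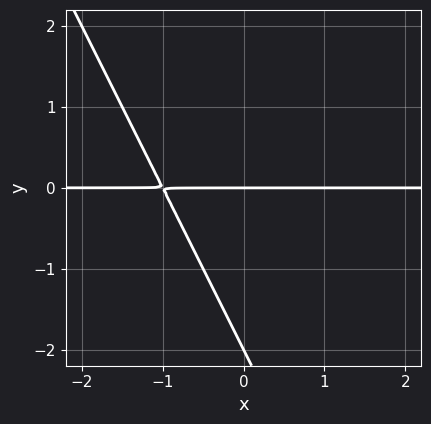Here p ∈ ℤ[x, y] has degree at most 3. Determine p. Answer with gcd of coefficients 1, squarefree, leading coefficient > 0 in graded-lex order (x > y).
2*x*y + y^2 + 2*y

First, deg p = 2. A generic line meets the curve in up to 2 points.
Next, observable constraints: among the integer gridlines, it crosses the y-axis at y ∈ {-2, 0}; every point of the x-axis in the box is on the curve.
Finally, matching integer coefficients to the picture gives p.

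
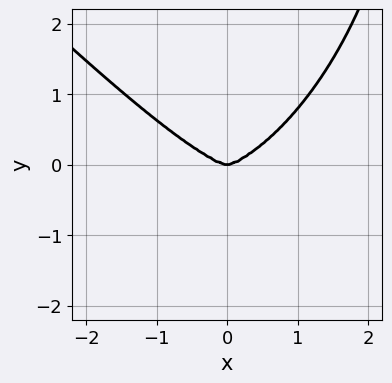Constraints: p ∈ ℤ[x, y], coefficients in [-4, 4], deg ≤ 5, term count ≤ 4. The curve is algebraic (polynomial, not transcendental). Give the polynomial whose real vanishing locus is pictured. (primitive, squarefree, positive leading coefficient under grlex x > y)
x^4 + x*y^3 - 3*y^3

deg p = 4.
From the axis intercepts and sections: it crosses the y-axis at the gridline y = 0; one x-axis crossing is at x = 0.
The integer polynomial consistent with all of this is the stated p.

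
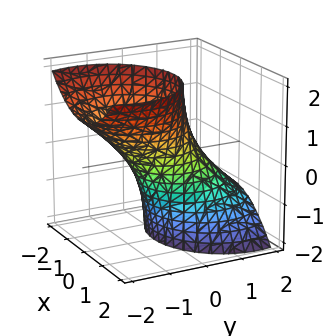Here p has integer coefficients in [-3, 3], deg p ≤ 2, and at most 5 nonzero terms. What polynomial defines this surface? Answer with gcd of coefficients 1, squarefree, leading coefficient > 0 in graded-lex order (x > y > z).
First, the degree is 2 — no degree-1 surface has this shape.
Then, from the axis intercepts and sections: the x-axis gridline crossings are at x ∈ {-1, 1}; among the integer gridlines, it crosses the y-axis at y ∈ {-1, 1}.
Finally, assembling these constraints gives the stated polynomial.

2*x^2 + 2*y^2 + 3*y*z - 2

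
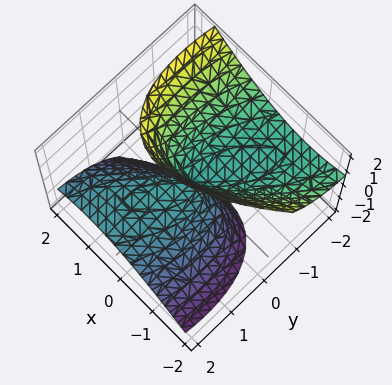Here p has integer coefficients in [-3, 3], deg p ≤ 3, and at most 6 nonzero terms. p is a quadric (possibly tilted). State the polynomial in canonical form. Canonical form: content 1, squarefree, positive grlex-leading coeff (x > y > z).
2*x^2 - 2*x*y + y^2 + 3*y*z - z^2

1. I count 2 distinct pieces. They look like related sheets of one shape, so recover p as a whole.
2. Degree: the shape is more complex than any degree-1 surface, so deg p = 2.
3. Observable constraints: one z-axis crossing is at z = 0; one x-axis crossing is at x = 0; it meets the y-axis at y = 0 (among the integer gridlines).
4. Solving for integer coefficients yields p as stated.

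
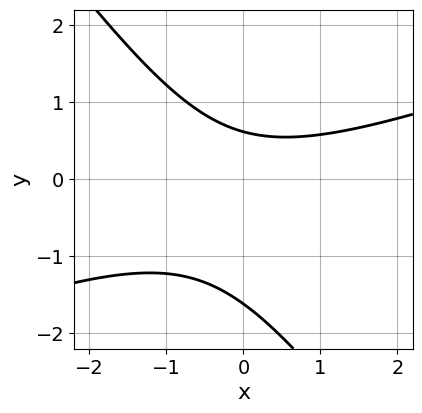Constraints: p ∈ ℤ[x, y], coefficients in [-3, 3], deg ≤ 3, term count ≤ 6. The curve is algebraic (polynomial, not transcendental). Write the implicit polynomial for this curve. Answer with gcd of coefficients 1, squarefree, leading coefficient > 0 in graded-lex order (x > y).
x^2 - 2*x*y - 2*y^2 - 2*y + 2

First, degree: no degree-1 curve has this shape, so deg p = 2.
Next, reading off the gridlines: no x-intercept at any integer in the box.
Finally, solving for integer coefficients yields p as stated.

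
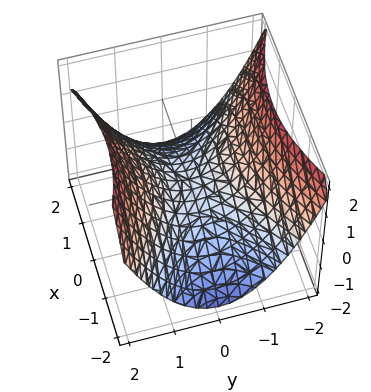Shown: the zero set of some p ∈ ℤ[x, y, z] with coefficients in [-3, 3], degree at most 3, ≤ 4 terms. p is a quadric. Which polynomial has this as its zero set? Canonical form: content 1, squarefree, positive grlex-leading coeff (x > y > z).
1. The degree is 2 — a hyperbolic paraboloid; a quadric.
2. Symmetries: mirror symmetry y ↦ −y ⇒ only even powers of y; the x ↦ −x reflection is a symmetry, so x appears only in even powers.
3. From the axis intercepts and sections: it crosses the z-axis at the gridline z = 0; one y-axis crossing is at y = 0.
4. Putting this together gives p.

x^2 - 2*y^2 + 3*z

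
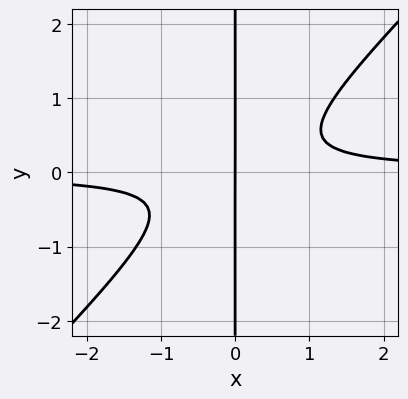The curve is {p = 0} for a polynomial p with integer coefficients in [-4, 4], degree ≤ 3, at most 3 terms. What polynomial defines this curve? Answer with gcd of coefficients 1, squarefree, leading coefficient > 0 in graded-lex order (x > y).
(a) The degree is 3 — a generic line meets the curve in up to 3 points.
(b) Observable constraints: it meets the x-axis at x = 0 (among the integer gridlines); the visible y-axis segment lies entirely on the curve.
(c) These observations pin down the coefficients.

3*x^2*y - 3*x*y^2 - x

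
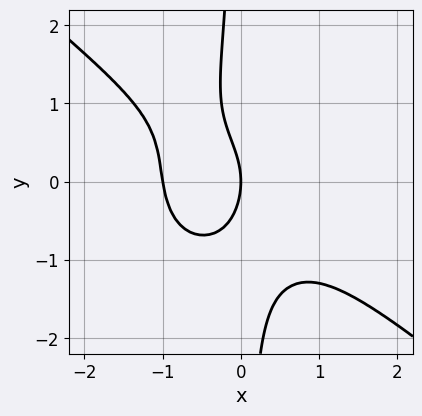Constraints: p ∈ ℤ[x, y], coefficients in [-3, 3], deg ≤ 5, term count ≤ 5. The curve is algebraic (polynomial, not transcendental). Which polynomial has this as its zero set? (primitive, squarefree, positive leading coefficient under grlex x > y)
2*x^4 + x^3*y + 2*x*y^3 + y^2 + 2*x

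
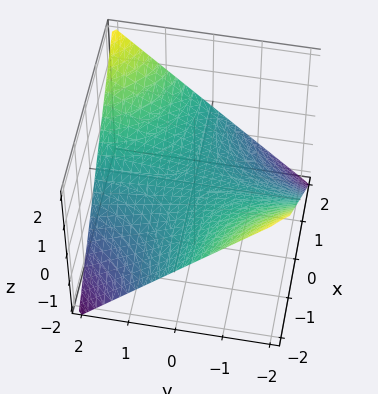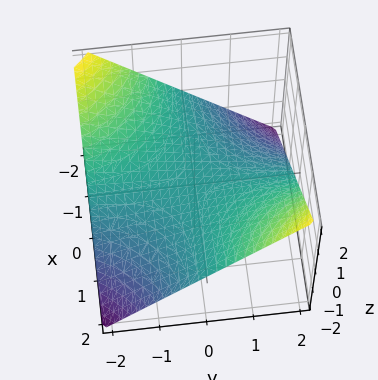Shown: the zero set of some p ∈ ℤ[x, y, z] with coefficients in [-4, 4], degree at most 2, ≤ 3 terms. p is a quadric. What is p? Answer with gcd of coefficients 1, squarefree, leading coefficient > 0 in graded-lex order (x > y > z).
x*y - 2*z

First, degree: a hyperbolic paraboloid; a quadric, so deg p = 2.
Then, checking where it meets the axes: every point of the x-axis in the box is on the surface; one z-axis crossing is at z = 0; the visible y-axis segment lies entirely on the surface.
Finally, together with the visible shape, these determine p as stated.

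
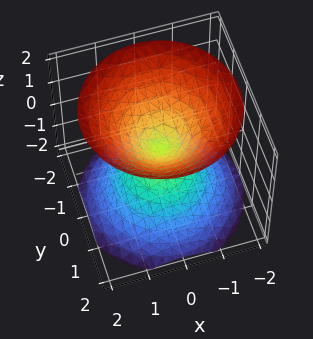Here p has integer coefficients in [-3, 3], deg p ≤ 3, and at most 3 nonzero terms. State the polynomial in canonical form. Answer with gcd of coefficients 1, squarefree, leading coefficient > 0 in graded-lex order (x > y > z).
I count 2 distinct pieces.
Degree: a double cone through the origin; a quadric, so deg p = 2.
By symmetry, every cross-section ⟂ z is a circle, so x, y appear only via x² + y²; it's symmetric under z → −z, forcing even powers of z.
Checking where it meets the axes: one x-axis crossing is at x = 0; it crosses the y-axis at the gridline y = 0; one z-axis crossing is at z = 0.
Assembling these constraints gives the stated polynomial.

x^2 + y^2 - z^2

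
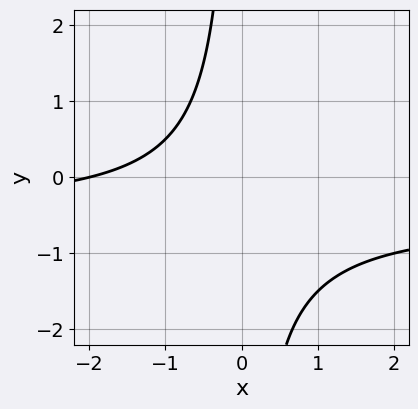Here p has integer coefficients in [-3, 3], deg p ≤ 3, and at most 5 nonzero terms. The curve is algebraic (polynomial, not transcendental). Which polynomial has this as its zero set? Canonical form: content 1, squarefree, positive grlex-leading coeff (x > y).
2*x*y + x + 2

deg p = 2. A generic line meets the curve in up to 2 points.
From the axis intercepts and sections: it meets the x-axis at x = -2 (among the integer gridlines); the curve avoids every integer y-axis point in the box.
Putting this together gives p.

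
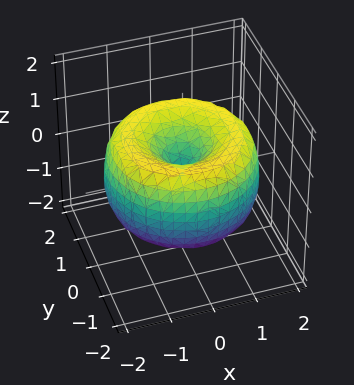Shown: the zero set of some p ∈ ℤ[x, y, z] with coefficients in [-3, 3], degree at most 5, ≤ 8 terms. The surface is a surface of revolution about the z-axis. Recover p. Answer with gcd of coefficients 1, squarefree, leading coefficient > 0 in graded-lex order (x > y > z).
x^4 + 2*x^2*y^2 + y^4 - 3*x^2 - 3*y^2 + 2*z^2

1. deg p = 4. A generic line meets the surface in up to 4 points.
2. Symmetry: every cross-section ⟂ z is a circle, so x, y appear only via x² + y².
3. Observable constraints: a circular section at z = -1 has radius exactly 1; it crosses the x-axis at the gridline x = 0.
4. Fitting integer coefficients to these (and the overall shape) gives p.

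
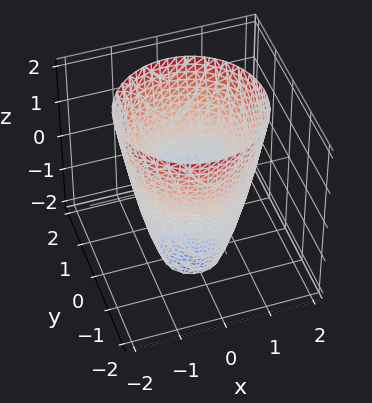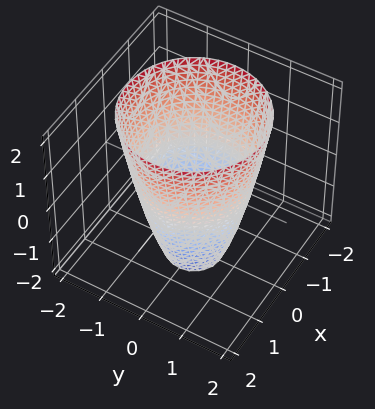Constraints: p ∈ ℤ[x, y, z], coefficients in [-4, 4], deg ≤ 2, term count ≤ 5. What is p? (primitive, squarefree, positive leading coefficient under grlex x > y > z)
2*x^2 + 2*y^2 - z - 3

1. deg p = 2.
2. Symmetries: the z-axis is an axis of rotation, so x and y enter only as x² + y².
3. Against the integer gridlines: a circular section at z = -1 has radius exactly 1; it misses every integer gridline on the z-axis.
4. Assembling these constraints gives the stated polynomial.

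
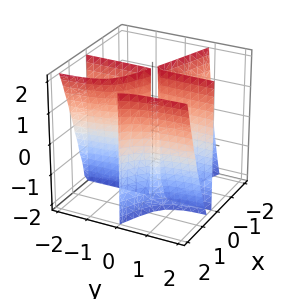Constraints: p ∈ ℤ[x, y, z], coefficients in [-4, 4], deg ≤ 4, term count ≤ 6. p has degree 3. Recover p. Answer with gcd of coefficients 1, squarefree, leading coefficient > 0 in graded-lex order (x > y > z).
(a) I count 3 distinct pieces. Treating them together as one polynomial.
(b) Degree: the shape is more complex than any degree-2 surface, so deg p = 3.
(c) From the visible intercepts: every point of the z-axis in the box is on the surface; every point of the y-axis in the box is on the surface.
(d) Solving for integer coefficients yields p as stated. Check: (2, 0, 0) on the x-axis lies on the surface, and p(2, 0, 0) = 0. ✓

x^3 + 3*x^2*y - x*y*z - 2*x^2 - 3*x*y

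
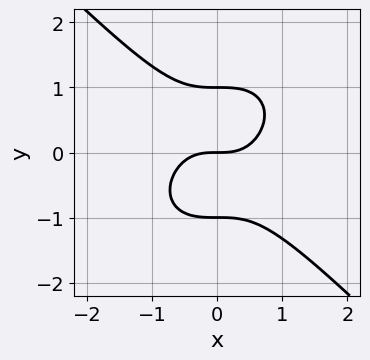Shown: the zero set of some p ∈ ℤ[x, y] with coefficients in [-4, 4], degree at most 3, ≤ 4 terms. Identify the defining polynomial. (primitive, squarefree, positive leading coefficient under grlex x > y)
x^3 + y^3 - y

First, deg p = 3. A generic line meets the curve in up to 3 points.
Next, checking where it meets the axes: one x-axis crossing is at x = 0; among the integer gridlines, it crosses the y-axis at y ∈ {-1, 0, 1}.
Finally, the integer polynomial consistent with all of this is the stated p.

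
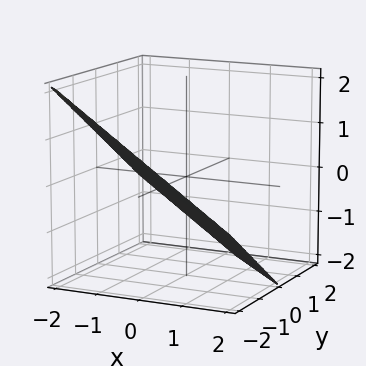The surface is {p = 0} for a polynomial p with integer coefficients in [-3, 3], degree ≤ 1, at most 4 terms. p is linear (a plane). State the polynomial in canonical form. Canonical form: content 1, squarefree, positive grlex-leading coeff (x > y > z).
2*x + 2*y + 3*z + 2

deg p = 1. Every cross-section is a straight line — this is a plane.
Against the integer gridlines: one y-axis crossing is at y = -1; it meets the x-axis at x = -1 (among the integer gridlines).
Fitting integer coefficients to these (and the overall shape) gives p.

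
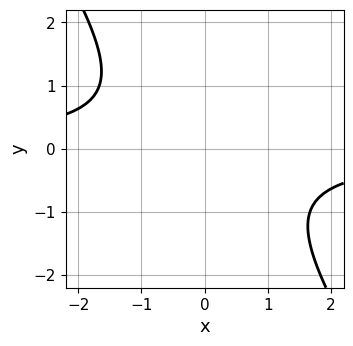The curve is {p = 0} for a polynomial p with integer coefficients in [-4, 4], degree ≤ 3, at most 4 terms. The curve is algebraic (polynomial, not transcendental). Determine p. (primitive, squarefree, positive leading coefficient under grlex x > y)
1. Degree: the shape is more complex than any degree-1 curve, so deg p = 2.
2. Observable constraints: the curve avoids every integer y-axis point in the box; it misses every integer gridline on the x-axis.
3. Matching integer coefficients to the picture gives p.

3*x*y + 2*y^2 + 3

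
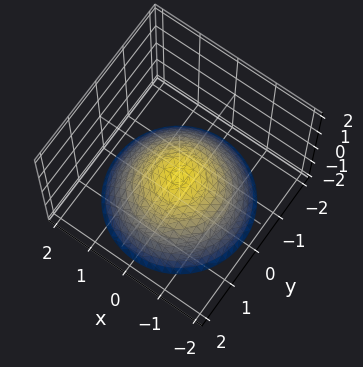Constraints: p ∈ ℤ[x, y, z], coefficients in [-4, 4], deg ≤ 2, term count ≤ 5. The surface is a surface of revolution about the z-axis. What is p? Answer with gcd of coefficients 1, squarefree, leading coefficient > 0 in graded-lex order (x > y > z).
x^2 + y^2 + 2*z + 1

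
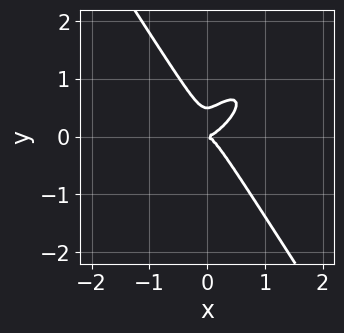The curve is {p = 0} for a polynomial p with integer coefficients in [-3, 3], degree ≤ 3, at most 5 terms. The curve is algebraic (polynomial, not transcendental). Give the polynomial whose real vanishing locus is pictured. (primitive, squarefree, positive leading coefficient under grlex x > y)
First, degree: a generic line meets the curve in up to 3 points, so deg p = 3.
Then, reading off the gridlines: it meets the x-axis at x = 0 (among the integer gridlines); one y-axis crossing is at y = 0.
Finally, putting this together gives p.

3*x^3 - 3*x^2*y + 2*y^3 - y^2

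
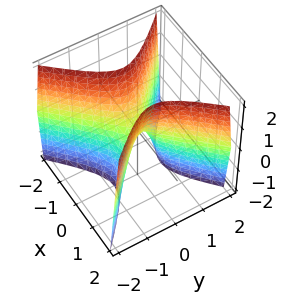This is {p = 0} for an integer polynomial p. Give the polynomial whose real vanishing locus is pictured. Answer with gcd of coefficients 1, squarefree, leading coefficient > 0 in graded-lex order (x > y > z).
First, degree: a saddle surface; a quadric, so deg p = 2.
Then, symmetries: mirror symmetry y ↦ −y ⇒ only even powers of y; mirror symmetry x ↦ −x ⇒ only even powers of x.
Then, from the axis intercepts and sections: it crosses the y-axis at the gridline y = 0; one x-axis crossing is at x = 0; it crosses the z-axis at the gridline z = 0.
Finally, these observations pin down the coefficients.

3*x^2 - 3*y^2 - z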